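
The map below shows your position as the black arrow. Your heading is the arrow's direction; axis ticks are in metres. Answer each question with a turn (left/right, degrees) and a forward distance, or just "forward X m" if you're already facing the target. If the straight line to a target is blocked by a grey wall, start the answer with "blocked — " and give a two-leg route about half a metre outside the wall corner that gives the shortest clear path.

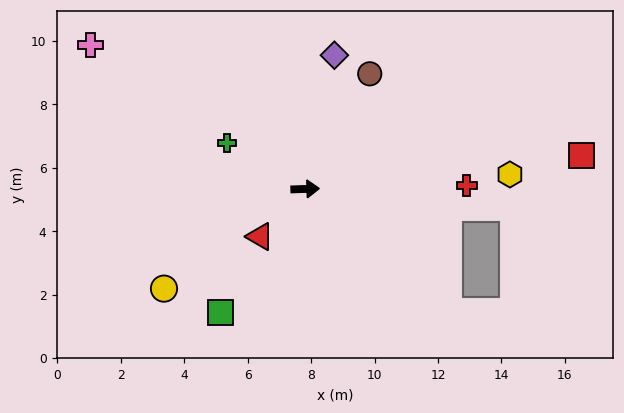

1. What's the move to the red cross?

forward 5.1 m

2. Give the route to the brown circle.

turn left 59°, forward 4.2 m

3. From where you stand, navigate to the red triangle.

turn right 135°, forward 2.1 m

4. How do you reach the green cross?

turn left 148°, forward 2.9 m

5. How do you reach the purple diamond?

turn left 76°, forward 4.3 m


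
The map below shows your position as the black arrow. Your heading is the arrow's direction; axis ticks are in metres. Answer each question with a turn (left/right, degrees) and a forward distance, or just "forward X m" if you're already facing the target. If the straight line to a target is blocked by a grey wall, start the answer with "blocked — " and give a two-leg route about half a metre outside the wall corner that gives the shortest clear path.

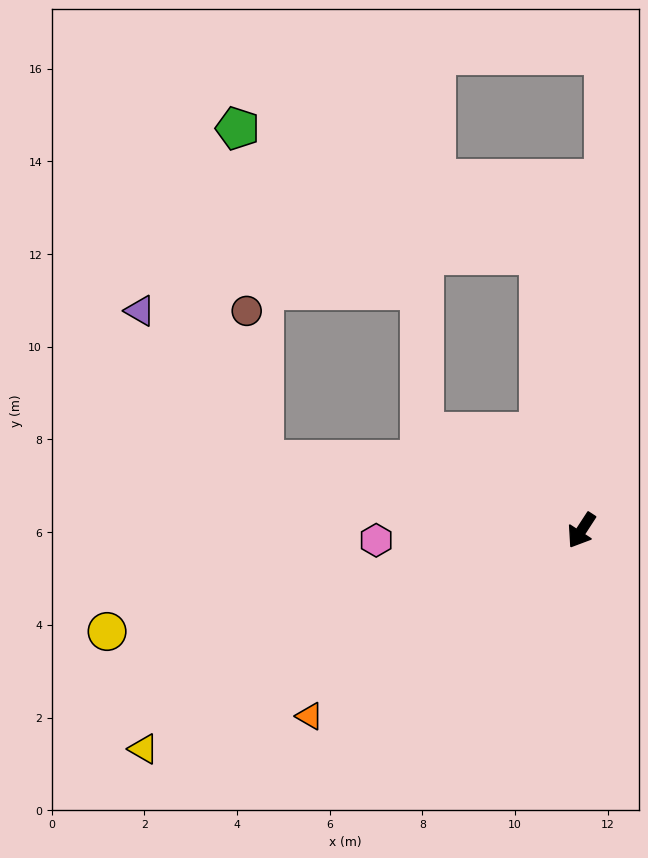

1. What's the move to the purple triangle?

blocked — turn right 70°, forward 7.0 m, then turn right 37°, forward 4.2 m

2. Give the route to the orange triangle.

turn right 23°, forward 7.1 m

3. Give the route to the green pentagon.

blocked — turn right 138°, forward 6.0 m, then turn left 58°, forward 7.1 m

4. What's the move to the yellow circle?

turn right 45°, forward 10.5 m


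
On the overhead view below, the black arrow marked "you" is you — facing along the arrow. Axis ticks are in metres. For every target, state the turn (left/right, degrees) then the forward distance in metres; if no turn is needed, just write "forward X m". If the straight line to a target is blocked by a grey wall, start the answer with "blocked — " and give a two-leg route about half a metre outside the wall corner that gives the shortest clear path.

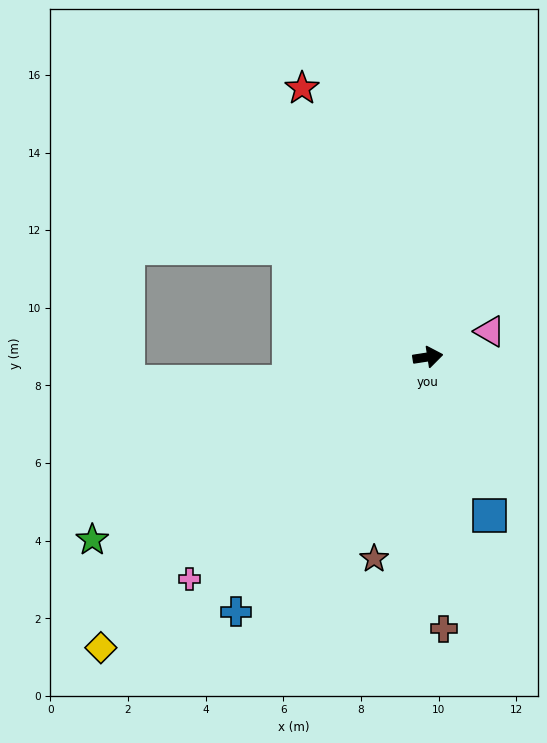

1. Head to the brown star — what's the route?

turn right 114°, forward 5.4 m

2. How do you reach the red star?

turn left 106°, forward 7.6 m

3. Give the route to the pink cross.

turn right 146°, forward 8.4 m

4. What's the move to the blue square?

turn right 78°, forward 4.4 m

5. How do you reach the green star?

turn right 160°, forward 9.8 m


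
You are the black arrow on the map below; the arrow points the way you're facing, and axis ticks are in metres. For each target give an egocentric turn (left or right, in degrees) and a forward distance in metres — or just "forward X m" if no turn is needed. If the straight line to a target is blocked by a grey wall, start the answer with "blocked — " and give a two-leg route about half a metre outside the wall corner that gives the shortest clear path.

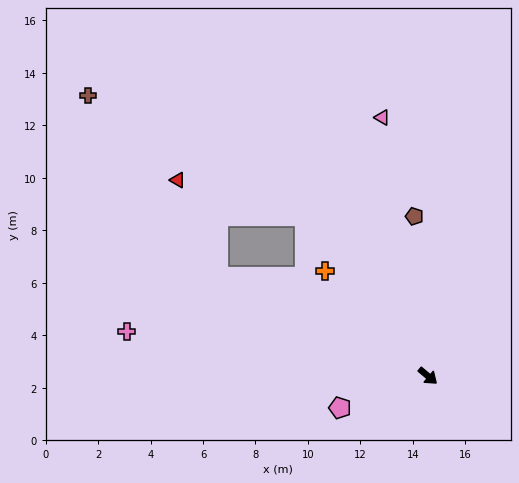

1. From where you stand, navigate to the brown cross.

blocked — turn left 167°, forward 7.7 m, then turn left 24°, forward 9.5 m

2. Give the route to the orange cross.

turn left 175°, forward 5.6 m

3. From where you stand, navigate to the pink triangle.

turn left 140°, forward 10.0 m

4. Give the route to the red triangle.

blocked — turn left 167°, forward 7.7 m, then turn left 38°, forward 5.1 m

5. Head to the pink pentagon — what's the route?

turn right 120°, forward 3.6 m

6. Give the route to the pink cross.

turn right 148°, forward 11.6 m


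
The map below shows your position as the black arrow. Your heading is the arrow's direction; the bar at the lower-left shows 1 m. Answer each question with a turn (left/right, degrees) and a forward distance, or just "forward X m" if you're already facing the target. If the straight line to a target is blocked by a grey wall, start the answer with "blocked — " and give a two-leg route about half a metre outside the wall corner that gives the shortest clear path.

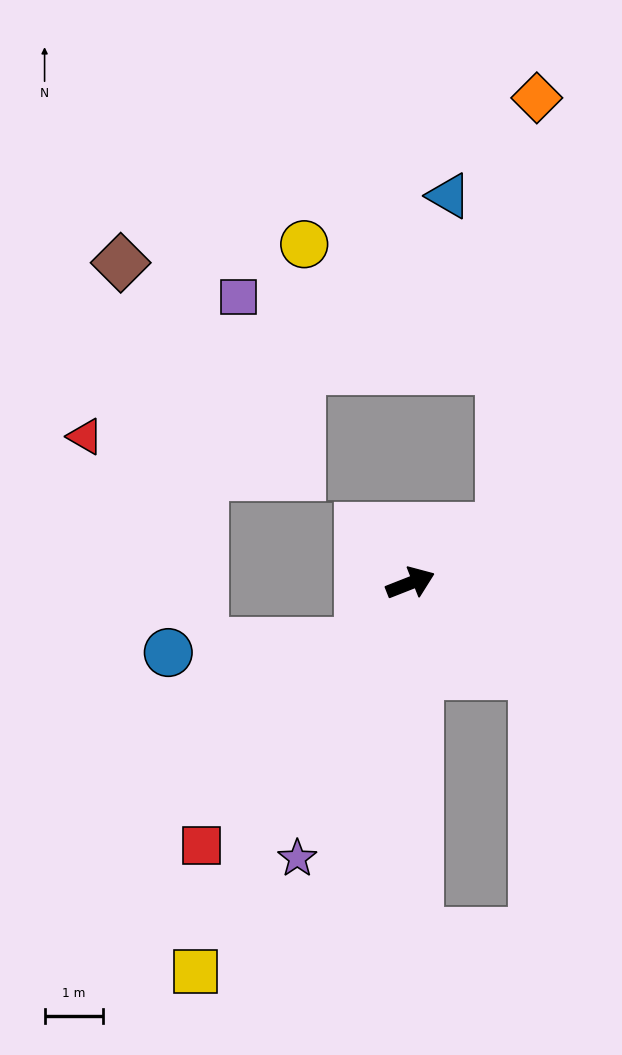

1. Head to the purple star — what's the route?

turn right 134°, forward 5.1 m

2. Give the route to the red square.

turn right 150°, forward 5.8 m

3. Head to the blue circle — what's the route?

blocked — turn right 152°, forward 1.3 m, then turn right 46°, forward 3.3 m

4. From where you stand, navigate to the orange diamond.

blocked — turn left 10°, forward 1.8 m, then turn left 54°, forward 7.4 m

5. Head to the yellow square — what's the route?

turn right 140°, forward 7.6 m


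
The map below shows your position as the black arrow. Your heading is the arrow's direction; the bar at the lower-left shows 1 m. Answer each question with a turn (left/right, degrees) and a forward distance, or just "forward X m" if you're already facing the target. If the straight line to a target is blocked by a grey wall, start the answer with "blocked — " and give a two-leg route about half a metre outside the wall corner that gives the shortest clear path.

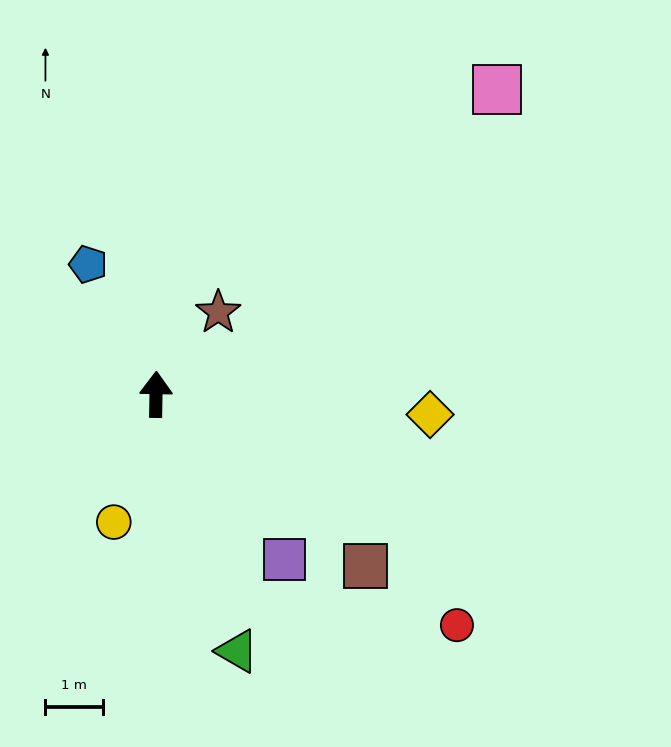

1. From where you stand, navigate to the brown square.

turn right 128°, forward 4.7 m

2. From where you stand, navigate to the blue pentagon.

turn left 29°, forward 2.5 m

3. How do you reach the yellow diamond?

turn right 93°, forward 4.7 m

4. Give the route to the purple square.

turn right 141°, forward 3.6 m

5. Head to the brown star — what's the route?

turn right 36°, forward 1.8 m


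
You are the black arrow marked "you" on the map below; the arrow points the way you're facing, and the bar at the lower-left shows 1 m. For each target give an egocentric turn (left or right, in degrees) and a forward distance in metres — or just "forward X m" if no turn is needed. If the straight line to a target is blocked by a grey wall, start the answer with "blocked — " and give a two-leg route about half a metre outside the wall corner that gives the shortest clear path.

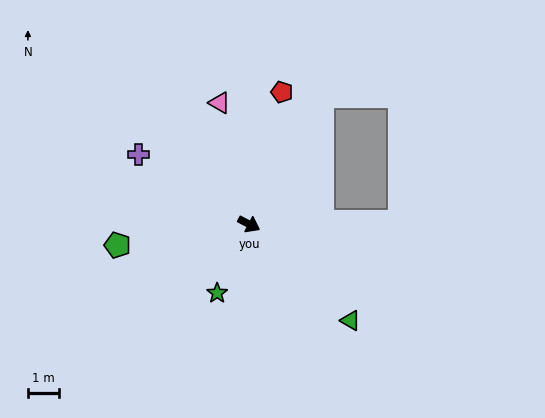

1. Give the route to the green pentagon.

turn right 143°, forward 4.3 m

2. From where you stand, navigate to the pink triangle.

turn left 131°, forward 4.0 m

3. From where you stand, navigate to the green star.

turn right 87°, forward 2.5 m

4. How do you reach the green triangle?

turn right 16°, forward 4.5 m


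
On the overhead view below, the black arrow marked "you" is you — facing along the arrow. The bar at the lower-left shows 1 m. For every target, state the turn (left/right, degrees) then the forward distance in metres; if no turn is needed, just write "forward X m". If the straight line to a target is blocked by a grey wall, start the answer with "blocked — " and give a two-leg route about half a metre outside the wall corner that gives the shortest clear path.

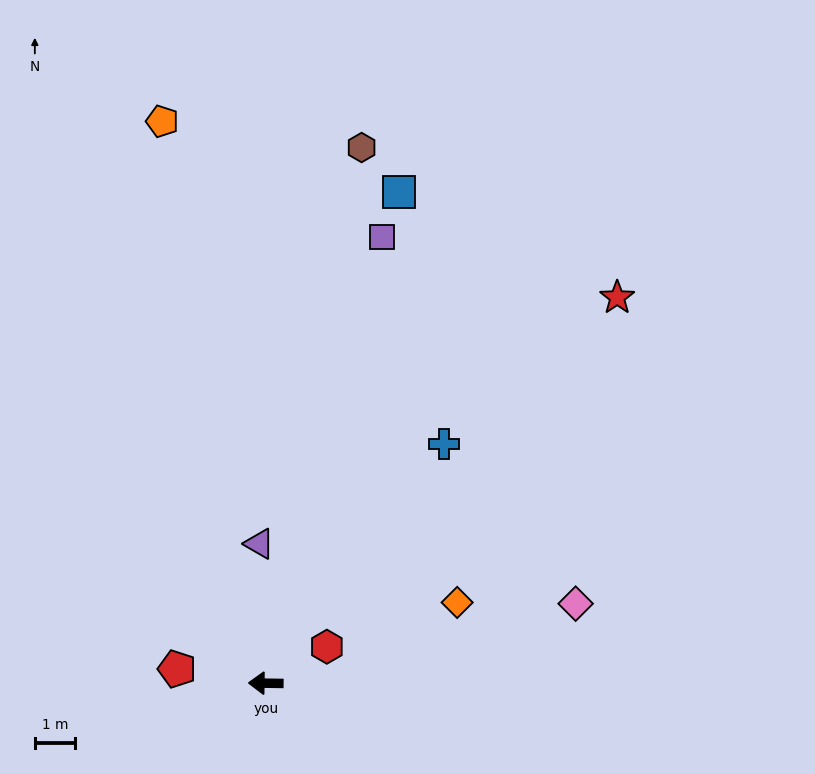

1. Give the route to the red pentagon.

turn right 8°, forward 2.3 m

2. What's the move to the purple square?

turn right 104°, forward 11.6 m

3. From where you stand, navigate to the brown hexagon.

turn right 99°, forward 13.7 m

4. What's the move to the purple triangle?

turn right 87°, forward 3.5 m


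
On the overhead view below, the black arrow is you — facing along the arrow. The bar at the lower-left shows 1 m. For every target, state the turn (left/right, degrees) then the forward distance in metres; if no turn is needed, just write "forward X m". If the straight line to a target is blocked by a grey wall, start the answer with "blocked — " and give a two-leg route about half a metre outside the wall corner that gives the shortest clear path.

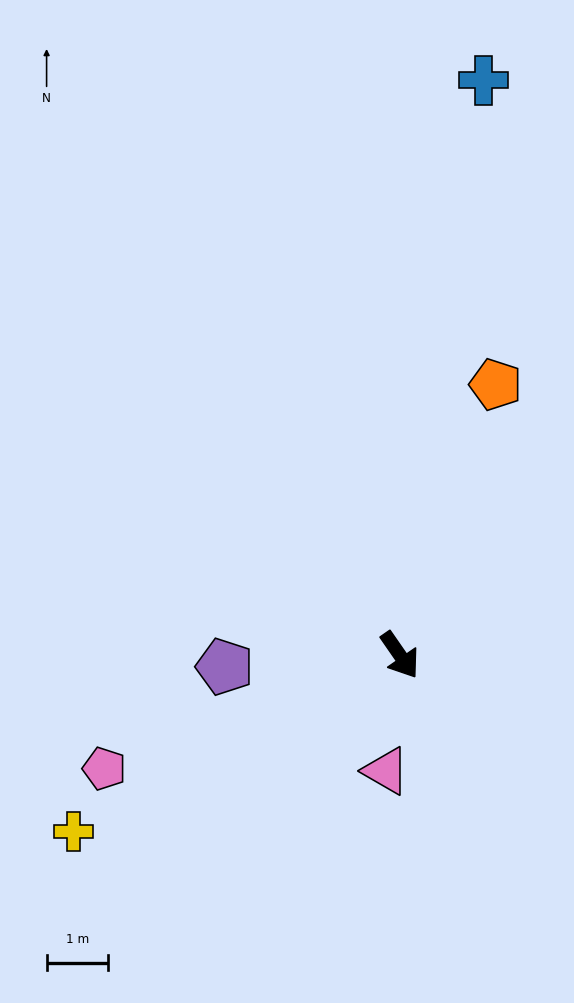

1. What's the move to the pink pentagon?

turn right 104°, forward 5.1 m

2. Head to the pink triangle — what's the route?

turn right 42°, forward 1.9 m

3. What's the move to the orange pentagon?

turn left 126°, forward 4.7 m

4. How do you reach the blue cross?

turn left 137°, forward 9.4 m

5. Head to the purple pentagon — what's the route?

turn right 121°, forward 2.8 m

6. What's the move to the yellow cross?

turn right 96°, forward 6.0 m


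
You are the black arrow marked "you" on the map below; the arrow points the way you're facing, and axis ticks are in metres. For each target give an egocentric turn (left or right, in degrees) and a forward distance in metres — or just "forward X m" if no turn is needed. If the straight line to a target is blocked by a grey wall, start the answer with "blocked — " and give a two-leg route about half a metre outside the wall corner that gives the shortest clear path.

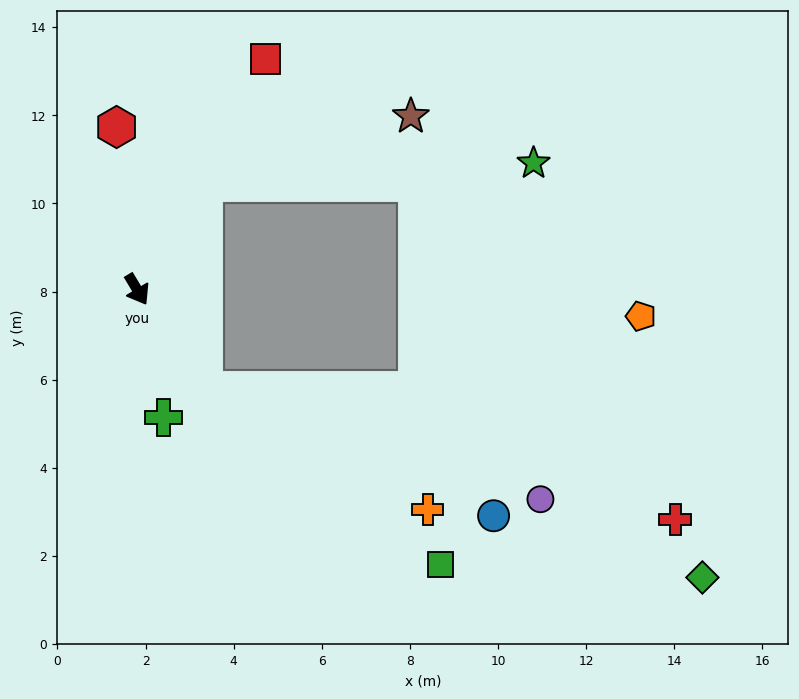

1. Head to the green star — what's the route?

blocked — turn left 117°, forward 2.8 m, then turn right 54°, forward 7.5 m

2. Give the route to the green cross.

turn right 19°, forward 3.0 m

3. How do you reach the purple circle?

blocked — turn left 3°, forward 2.7 m, then turn left 38°, forward 8.0 m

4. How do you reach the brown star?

blocked — turn left 117°, forward 2.8 m, then turn right 40°, forward 4.9 m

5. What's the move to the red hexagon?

turn left 156°, forward 3.7 m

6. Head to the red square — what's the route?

turn left 120°, forward 6.0 m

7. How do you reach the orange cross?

blocked — turn left 3°, forward 2.7 m, then turn left 28°, forward 5.8 m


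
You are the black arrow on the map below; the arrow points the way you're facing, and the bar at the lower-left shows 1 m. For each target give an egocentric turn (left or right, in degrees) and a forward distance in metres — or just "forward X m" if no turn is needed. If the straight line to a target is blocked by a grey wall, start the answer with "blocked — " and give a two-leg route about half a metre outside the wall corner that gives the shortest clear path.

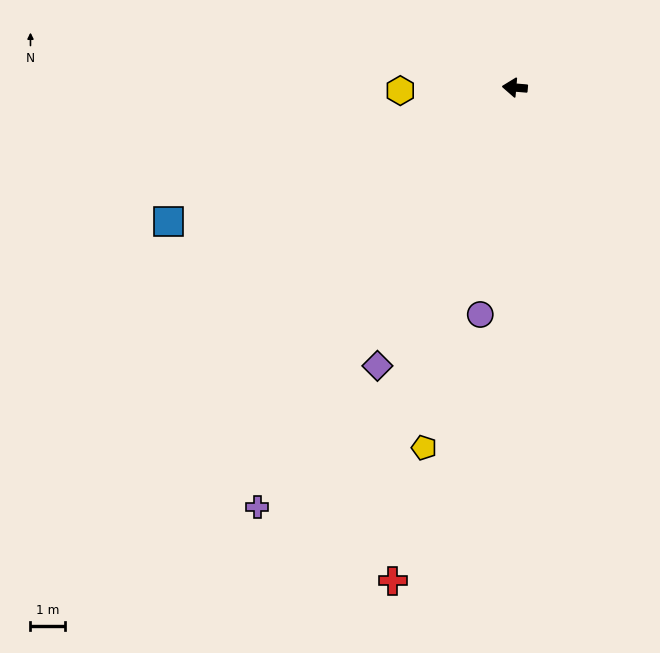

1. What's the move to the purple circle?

turn left 86°, forward 6.6 m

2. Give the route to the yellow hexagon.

turn left 6°, forward 3.3 m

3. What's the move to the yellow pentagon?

turn left 81°, forward 10.7 m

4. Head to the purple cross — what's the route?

turn left 63°, forward 14.2 m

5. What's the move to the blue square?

turn left 26°, forward 10.7 m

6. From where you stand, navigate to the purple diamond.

turn left 69°, forward 9.0 m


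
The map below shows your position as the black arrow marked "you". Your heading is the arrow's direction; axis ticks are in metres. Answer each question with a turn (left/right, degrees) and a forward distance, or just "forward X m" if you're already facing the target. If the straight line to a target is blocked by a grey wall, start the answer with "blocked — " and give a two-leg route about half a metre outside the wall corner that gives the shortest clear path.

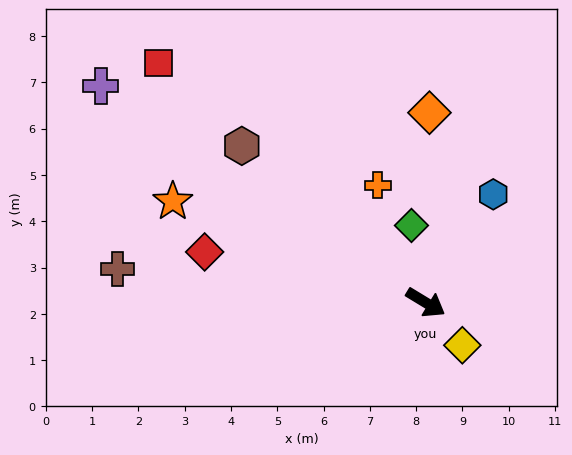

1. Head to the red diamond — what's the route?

turn right 162°, forward 4.9 m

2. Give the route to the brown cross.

turn right 155°, forward 6.7 m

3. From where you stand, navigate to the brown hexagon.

turn left 171°, forward 5.2 m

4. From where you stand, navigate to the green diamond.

turn left 132°, forward 1.7 m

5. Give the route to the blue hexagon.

turn left 89°, forward 2.8 m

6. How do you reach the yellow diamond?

turn right 18°, forward 1.2 m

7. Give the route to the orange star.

turn right 171°, forward 5.9 m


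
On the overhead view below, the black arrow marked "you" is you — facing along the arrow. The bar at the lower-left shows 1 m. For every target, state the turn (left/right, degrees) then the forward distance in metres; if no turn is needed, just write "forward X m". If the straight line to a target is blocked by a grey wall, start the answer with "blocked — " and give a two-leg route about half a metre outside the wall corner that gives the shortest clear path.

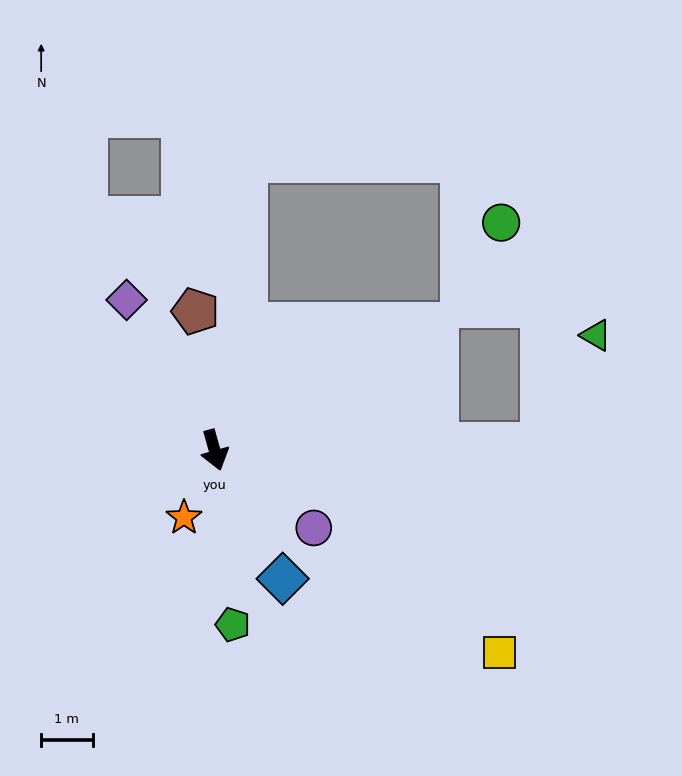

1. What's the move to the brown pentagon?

turn left 172°, forward 2.7 m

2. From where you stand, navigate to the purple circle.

turn left 36°, forward 2.5 m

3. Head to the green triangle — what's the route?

blocked — turn left 75°, forward 6.4 m, then turn left 63°, forward 2.4 m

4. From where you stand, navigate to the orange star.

turn right 40°, forward 1.4 m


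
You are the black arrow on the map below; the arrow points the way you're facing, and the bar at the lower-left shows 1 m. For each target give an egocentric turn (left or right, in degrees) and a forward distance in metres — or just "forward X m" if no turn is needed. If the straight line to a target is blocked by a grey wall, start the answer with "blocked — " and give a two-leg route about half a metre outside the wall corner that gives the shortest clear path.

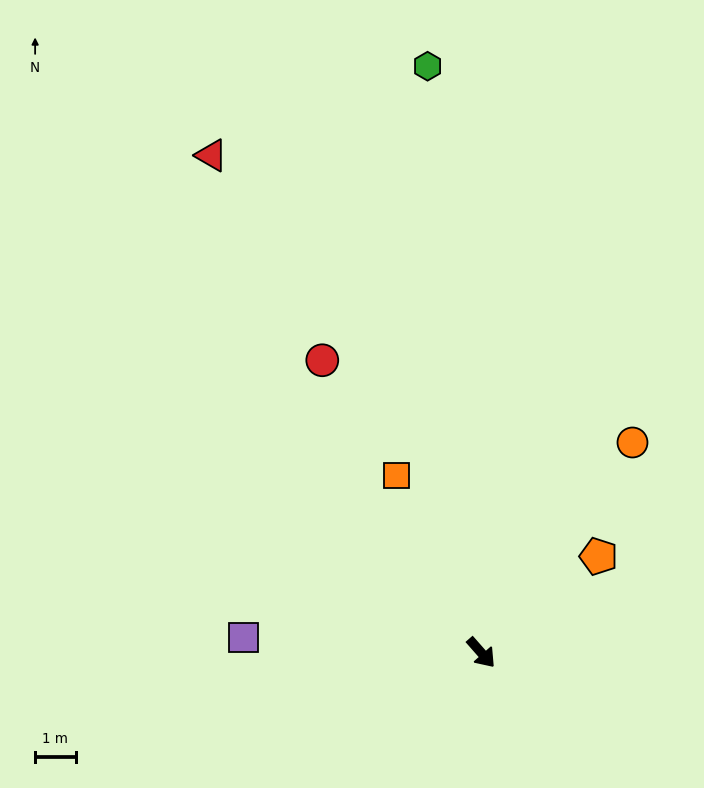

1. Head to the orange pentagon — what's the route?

turn left 88°, forward 3.7 m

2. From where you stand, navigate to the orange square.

turn left 164°, forward 4.9 m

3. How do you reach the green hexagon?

turn left 144°, forward 14.5 m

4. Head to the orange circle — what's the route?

turn left 103°, forward 6.4 m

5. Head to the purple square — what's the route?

turn right 135°, forward 5.9 m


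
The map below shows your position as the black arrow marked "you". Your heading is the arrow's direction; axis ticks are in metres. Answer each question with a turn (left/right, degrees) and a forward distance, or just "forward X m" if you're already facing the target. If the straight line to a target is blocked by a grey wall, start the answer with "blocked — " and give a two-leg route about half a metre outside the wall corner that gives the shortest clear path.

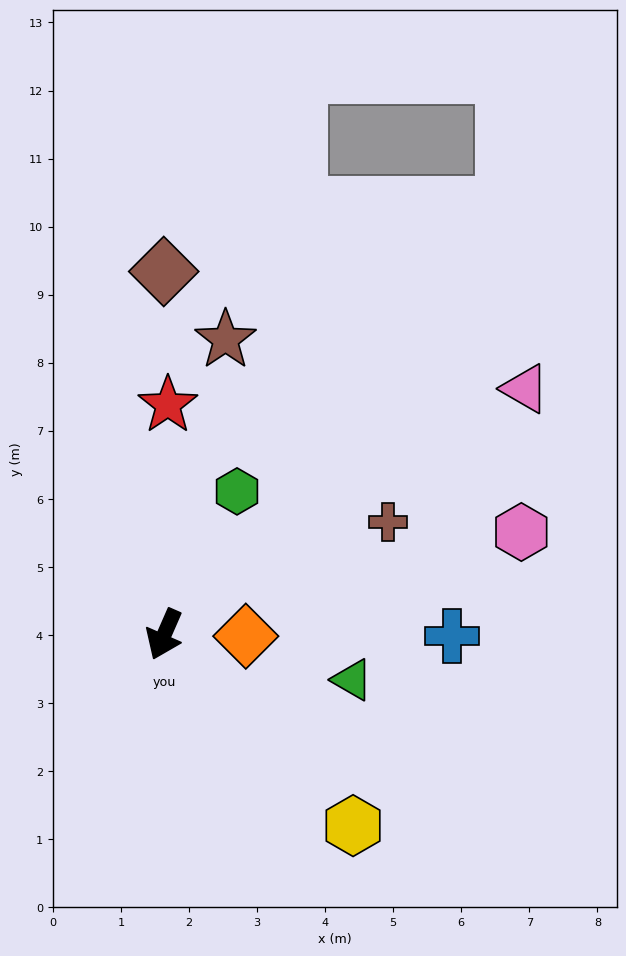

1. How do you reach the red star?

turn right 157°, forward 3.4 m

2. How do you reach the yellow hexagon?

turn left 68°, forward 3.9 m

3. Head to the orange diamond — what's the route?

turn left 112°, forward 1.2 m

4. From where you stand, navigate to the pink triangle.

turn left 148°, forward 6.4 m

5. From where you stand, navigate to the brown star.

turn right 168°, forward 4.4 m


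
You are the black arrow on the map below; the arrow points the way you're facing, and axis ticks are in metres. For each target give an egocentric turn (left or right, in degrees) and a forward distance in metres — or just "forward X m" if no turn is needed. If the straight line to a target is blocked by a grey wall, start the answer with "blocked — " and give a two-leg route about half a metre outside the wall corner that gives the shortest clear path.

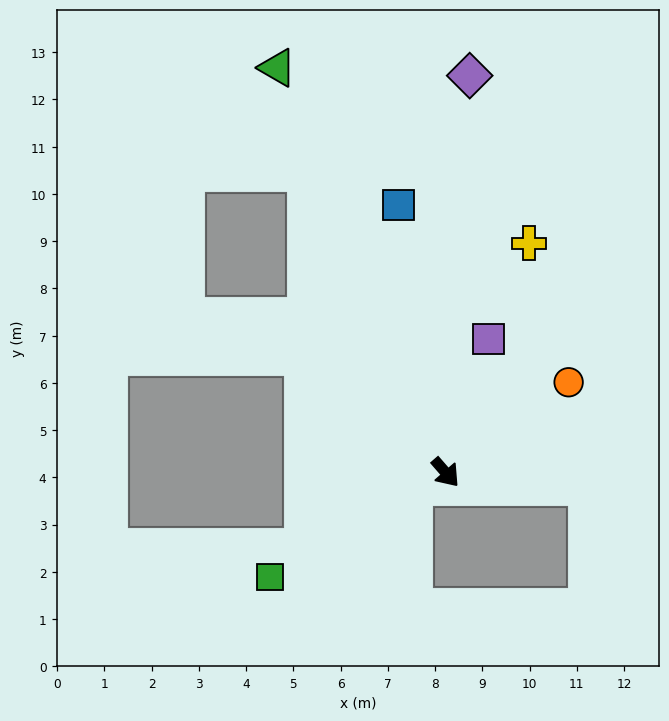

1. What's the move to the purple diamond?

turn left 135°, forward 8.4 m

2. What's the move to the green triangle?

turn left 162°, forward 9.3 m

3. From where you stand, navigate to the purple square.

turn left 121°, forward 3.0 m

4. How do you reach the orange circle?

turn left 85°, forward 3.2 m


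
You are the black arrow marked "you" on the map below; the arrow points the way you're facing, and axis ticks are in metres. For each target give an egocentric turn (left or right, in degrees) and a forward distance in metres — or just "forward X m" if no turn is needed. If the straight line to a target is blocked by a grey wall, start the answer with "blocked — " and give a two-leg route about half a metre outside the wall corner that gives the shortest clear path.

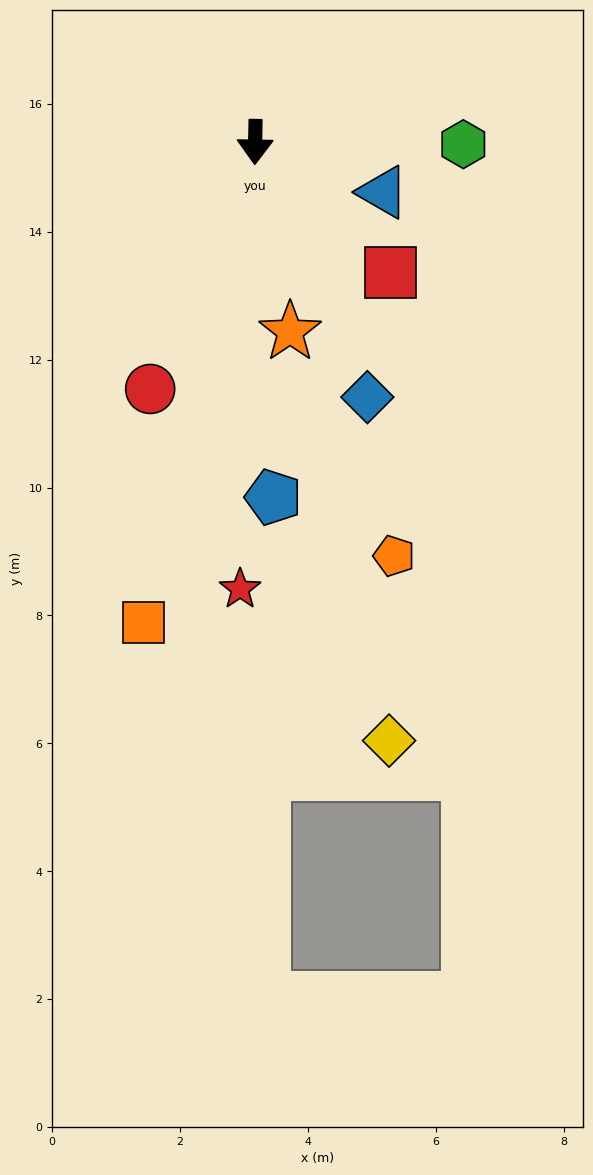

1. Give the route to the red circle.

turn right 22°, forward 4.2 m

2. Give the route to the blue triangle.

turn left 70°, forward 2.1 m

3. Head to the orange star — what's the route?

turn left 11°, forward 3.0 m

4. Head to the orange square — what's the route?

turn right 12°, forward 7.7 m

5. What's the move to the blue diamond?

turn left 25°, forward 4.4 m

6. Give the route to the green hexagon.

turn left 90°, forward 3.3 m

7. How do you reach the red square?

turn left 47°, forward 2.9 m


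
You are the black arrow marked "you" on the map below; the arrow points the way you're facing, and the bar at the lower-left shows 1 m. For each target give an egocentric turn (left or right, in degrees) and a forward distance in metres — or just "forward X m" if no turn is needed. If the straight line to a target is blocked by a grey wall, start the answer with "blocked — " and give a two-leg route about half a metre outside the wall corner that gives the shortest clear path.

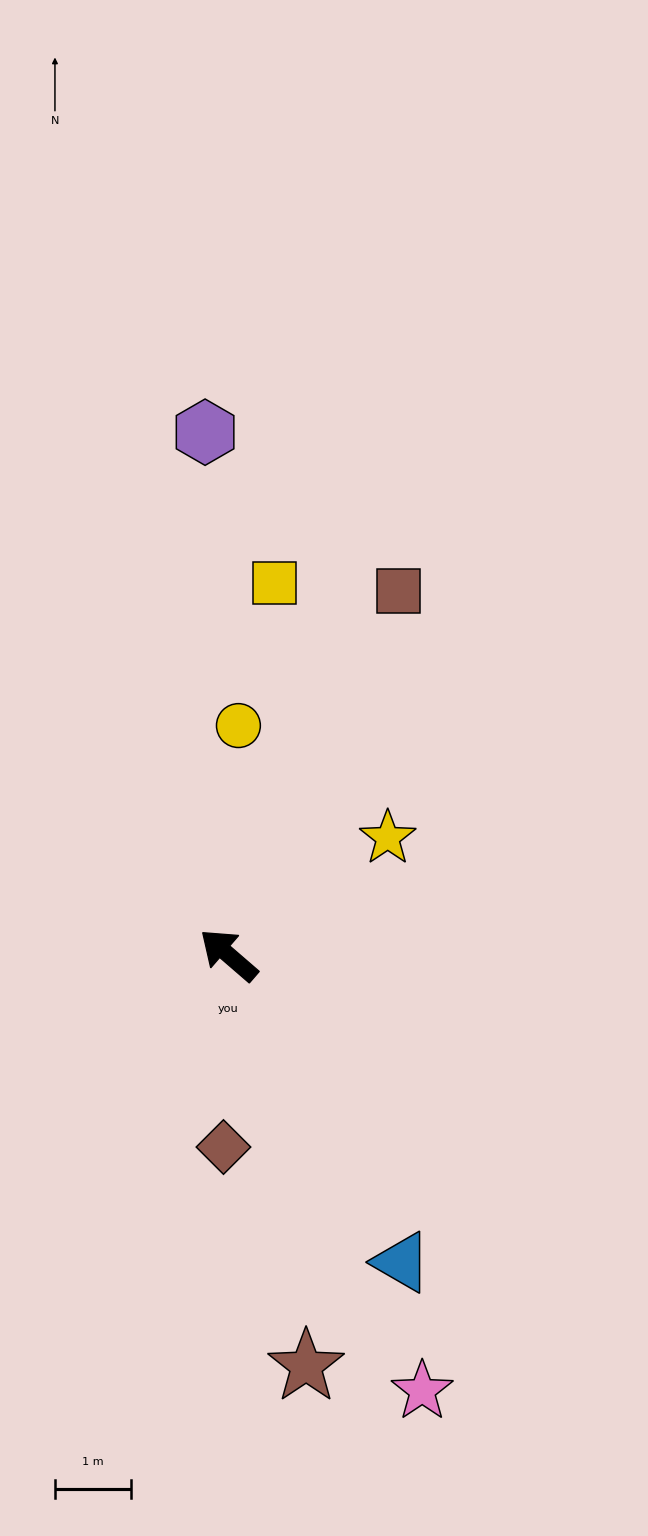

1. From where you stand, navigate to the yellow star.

turn right 103°, forward 2.6 m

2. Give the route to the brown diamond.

turn left 129°, forward 2.5 m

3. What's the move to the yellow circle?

turn right 52°, forward 3.0 m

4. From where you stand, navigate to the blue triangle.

turn left 160°, forward 4.6 m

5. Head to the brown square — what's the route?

turn right 74°, forward 5.3 m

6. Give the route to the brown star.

turn left 142°, forward 5.5 m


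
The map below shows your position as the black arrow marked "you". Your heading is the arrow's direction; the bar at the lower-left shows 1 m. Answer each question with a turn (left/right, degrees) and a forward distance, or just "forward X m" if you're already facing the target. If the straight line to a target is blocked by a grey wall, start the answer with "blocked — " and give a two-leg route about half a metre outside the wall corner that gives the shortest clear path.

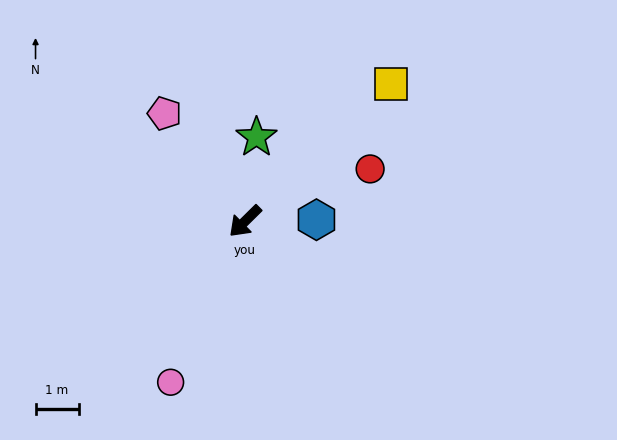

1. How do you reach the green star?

turn right 142°, forward 2.0 m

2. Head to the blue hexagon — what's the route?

turn left 137°, forward 1.7 m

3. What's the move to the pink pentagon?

turn right 98°, forward 3.1 m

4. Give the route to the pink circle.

turn left 21°, forward 4.1 m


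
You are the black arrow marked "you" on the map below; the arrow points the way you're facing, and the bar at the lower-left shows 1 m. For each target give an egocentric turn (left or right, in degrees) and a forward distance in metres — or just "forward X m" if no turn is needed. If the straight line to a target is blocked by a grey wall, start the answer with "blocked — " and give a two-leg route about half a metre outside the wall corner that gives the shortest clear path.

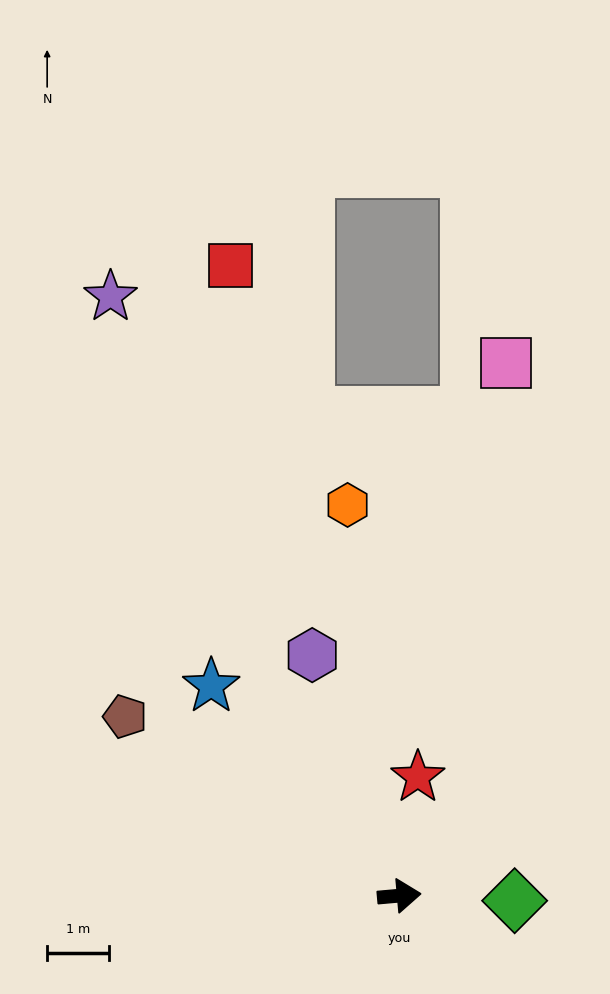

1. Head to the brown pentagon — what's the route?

turn left 142°, forward 5.3 m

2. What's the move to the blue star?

turn left 127°, forward 4.6 m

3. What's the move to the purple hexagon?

turn left 105°, forward 4.1 m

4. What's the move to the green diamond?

turn right 8°, forward 1.9 m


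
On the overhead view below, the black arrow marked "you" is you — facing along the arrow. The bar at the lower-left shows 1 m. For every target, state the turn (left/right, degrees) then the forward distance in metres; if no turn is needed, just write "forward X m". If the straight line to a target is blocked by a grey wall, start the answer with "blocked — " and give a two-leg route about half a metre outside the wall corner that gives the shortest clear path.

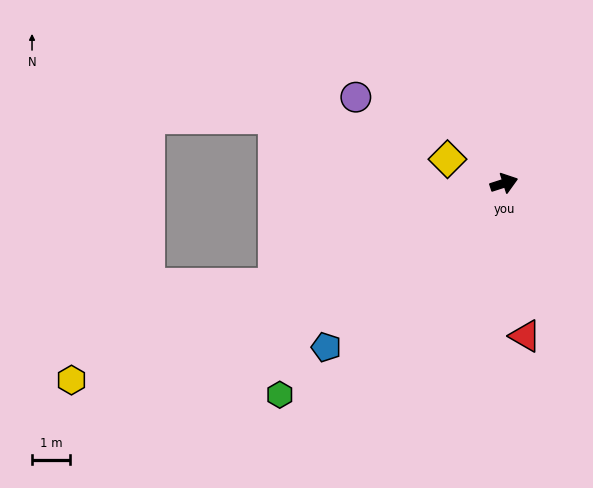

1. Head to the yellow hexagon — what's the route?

turn right 173°, forward 12.6 m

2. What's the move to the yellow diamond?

turn left 139°, forward 1.6 m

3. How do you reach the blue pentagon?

turn right 155°, forward 6.4 m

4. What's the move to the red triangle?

turn right 100°, forward 4.1 m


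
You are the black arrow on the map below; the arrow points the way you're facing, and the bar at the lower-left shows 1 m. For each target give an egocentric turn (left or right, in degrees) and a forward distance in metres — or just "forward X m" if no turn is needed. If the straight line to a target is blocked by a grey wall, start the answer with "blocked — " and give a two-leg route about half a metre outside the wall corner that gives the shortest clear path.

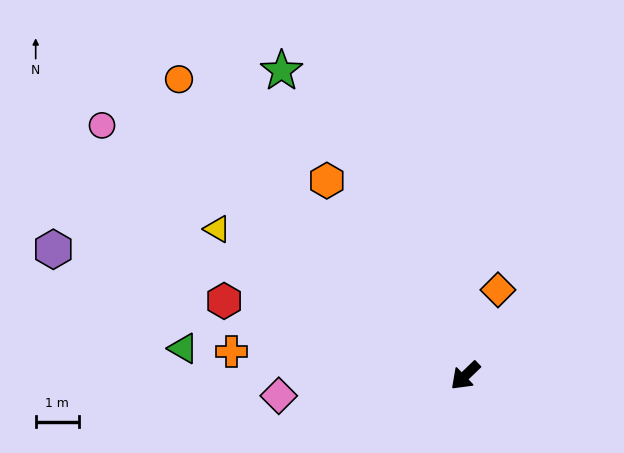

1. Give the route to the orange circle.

turn right 90°, forward 9.6 m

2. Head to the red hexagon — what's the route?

turn right 61°, forward 5.9 m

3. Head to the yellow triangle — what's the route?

turn right 74°, forward 6.7 m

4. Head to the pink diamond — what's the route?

turn right 38°, forward 4.4 m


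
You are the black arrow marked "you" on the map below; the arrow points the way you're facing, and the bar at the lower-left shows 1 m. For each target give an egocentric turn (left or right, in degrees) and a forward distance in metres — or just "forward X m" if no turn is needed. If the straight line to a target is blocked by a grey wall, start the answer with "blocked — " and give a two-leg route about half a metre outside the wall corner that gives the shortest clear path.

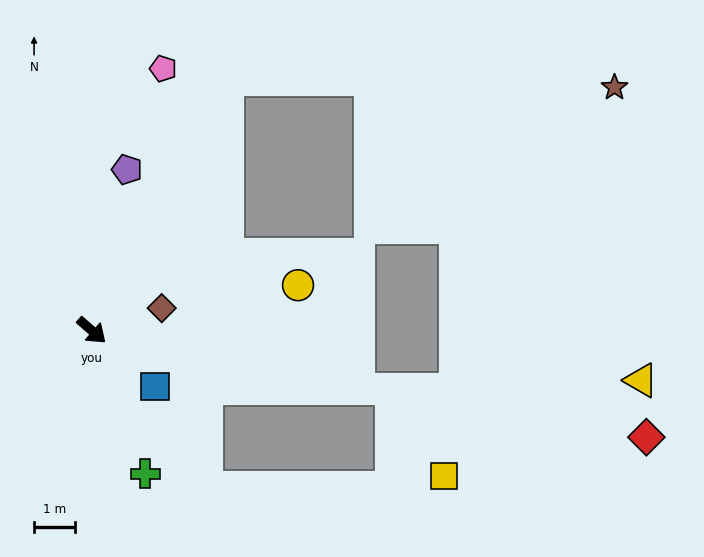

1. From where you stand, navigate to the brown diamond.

turn left 59°, forward 1.8 m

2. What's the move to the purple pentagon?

turn left 119°, forward 4.0 m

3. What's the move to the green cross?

turn right 28°, forward 3.8 m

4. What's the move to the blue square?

forward 2.1 m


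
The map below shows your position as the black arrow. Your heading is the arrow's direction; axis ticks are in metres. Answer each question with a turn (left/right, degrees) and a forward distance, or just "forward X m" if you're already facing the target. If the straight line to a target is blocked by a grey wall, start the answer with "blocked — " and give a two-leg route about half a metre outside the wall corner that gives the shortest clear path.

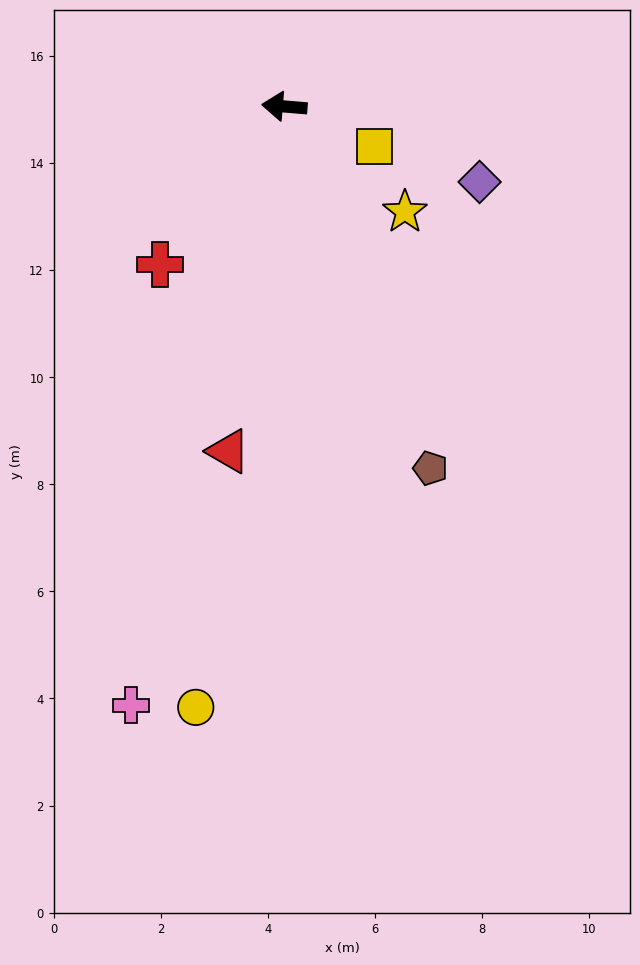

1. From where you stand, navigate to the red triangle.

turn left 86°, forward 6.5 m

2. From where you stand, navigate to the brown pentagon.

turn left 117°, forward 7.3 m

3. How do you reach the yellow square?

turn left 161°, forward 1.8 m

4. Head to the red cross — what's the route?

turn left 57°, forward 3.8 m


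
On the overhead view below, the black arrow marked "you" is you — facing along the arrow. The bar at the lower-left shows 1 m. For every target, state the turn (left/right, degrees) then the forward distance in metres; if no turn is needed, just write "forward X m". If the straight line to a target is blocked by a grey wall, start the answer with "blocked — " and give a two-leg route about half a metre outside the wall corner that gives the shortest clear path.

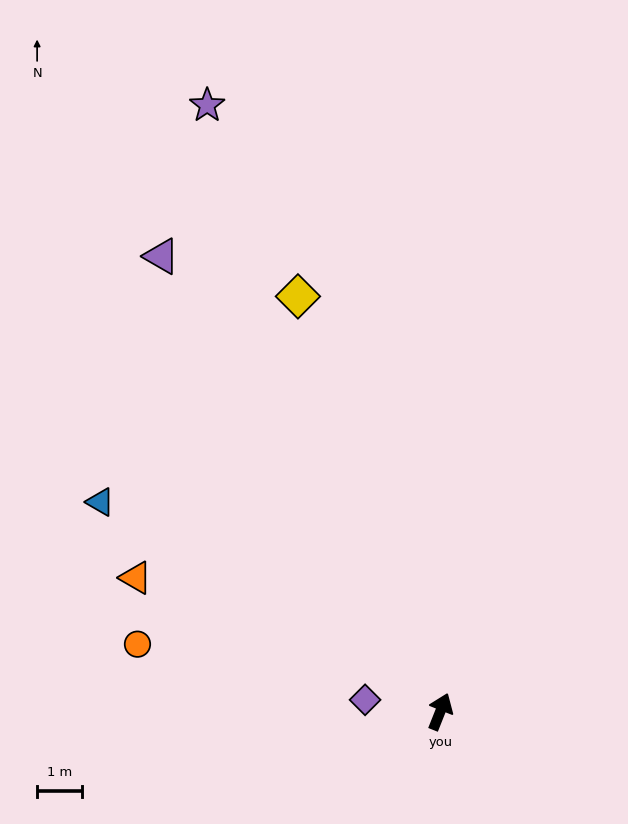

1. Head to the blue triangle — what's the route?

turn left 80°, forward 9.0 m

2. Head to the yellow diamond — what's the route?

turn left 41°, forward 9.8 m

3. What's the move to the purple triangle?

turn left 53°, forward 12.0 m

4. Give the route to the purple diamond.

turn left 103°, forward 1.7 m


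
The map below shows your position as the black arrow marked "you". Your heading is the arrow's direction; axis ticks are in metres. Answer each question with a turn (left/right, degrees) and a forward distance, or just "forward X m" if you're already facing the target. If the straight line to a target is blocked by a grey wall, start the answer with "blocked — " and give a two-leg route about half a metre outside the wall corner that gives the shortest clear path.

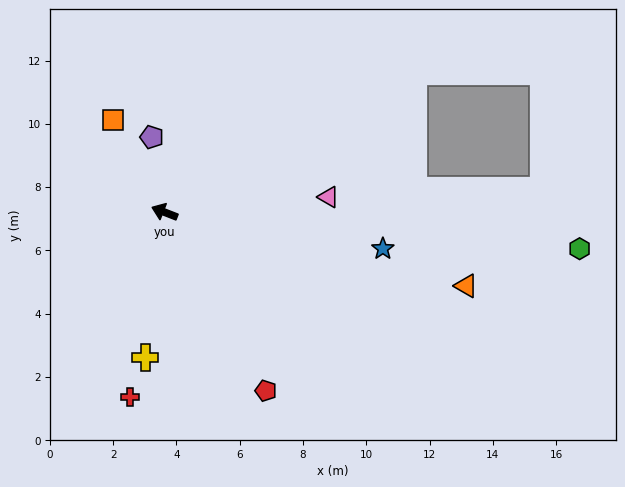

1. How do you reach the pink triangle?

turn right 153°, forward 5.2 m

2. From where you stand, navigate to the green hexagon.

turn right 164°, forward 13.2 m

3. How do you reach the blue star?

turn right 168°, forward 7.0 m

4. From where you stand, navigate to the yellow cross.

turn left 104°, forward 4.6 m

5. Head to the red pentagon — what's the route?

turn left 141°, forward 6.5 m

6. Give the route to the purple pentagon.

turn right 59°, forward 2.4 m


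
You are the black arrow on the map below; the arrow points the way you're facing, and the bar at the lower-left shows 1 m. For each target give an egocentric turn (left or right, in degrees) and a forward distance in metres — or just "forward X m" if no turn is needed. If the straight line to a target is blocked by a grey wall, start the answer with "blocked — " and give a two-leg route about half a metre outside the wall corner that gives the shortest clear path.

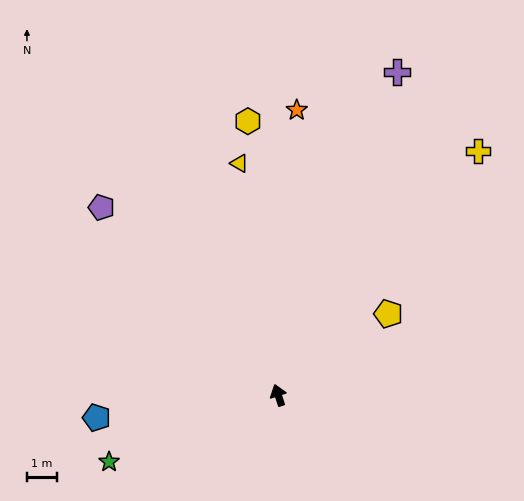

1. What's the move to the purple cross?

turn right 38°, forward 11.4 m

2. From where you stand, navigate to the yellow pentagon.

turn right 72°, forward 4.6 m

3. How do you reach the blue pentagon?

turn left 79°, forward 6.1 m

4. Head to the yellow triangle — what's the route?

turn right 9°, forward 7.8 m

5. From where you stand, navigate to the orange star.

turn right 22°, forward 9.5 m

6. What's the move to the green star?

turn left 93°, forward 6.0 m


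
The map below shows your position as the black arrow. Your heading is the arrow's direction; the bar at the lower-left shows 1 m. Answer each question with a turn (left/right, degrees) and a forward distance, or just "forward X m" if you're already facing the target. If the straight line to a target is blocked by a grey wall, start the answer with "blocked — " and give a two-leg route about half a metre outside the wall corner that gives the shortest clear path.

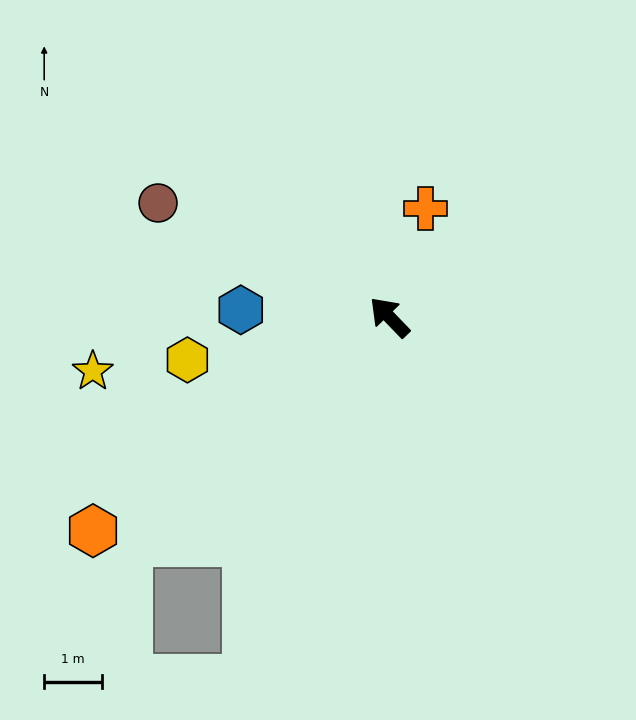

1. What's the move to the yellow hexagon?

turn left 58°, forward 3.6 m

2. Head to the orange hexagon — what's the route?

turn left 82°, forward 6.4 m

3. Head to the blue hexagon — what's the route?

turn left 43°, forward 2.6 m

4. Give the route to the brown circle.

turn left 20°, forward 4.5 m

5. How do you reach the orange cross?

turn right 62°, forward 2.0 m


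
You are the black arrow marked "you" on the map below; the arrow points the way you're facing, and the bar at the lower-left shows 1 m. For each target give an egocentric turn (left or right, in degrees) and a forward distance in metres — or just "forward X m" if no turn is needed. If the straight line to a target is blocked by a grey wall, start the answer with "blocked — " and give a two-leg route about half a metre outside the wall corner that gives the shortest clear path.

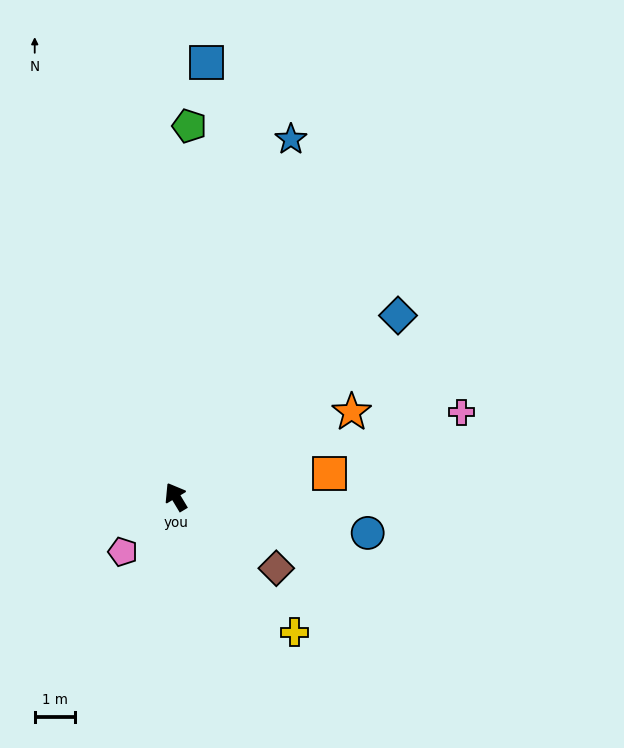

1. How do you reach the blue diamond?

turn right 82°, forward 7.2 m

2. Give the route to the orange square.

turn right 113°, forward 3.9 m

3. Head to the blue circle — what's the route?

turn right 132°, forward 4.9 m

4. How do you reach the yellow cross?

turn right 170°, forward 4.5 m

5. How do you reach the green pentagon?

turn right 33°, forward 9.3 m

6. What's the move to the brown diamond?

turn right 156°, forward 3.1 m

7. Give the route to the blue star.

turn right 49°, forward 9.4 m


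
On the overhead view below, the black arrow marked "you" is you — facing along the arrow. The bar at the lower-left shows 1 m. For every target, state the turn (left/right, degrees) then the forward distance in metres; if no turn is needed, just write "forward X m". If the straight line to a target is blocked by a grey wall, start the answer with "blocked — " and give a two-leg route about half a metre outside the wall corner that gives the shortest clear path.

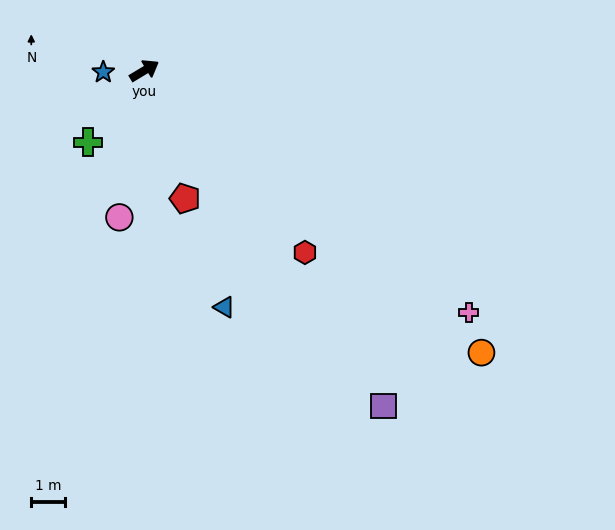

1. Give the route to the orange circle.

turn right 71°, forward 13.0 m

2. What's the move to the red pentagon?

turn right 103°, forward 4.0 m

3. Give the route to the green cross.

turn right 159°, forward 2.7 m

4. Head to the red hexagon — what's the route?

turn right 80°, forward 7.2 m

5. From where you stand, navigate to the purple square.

turn right 86°, forward 12.2 m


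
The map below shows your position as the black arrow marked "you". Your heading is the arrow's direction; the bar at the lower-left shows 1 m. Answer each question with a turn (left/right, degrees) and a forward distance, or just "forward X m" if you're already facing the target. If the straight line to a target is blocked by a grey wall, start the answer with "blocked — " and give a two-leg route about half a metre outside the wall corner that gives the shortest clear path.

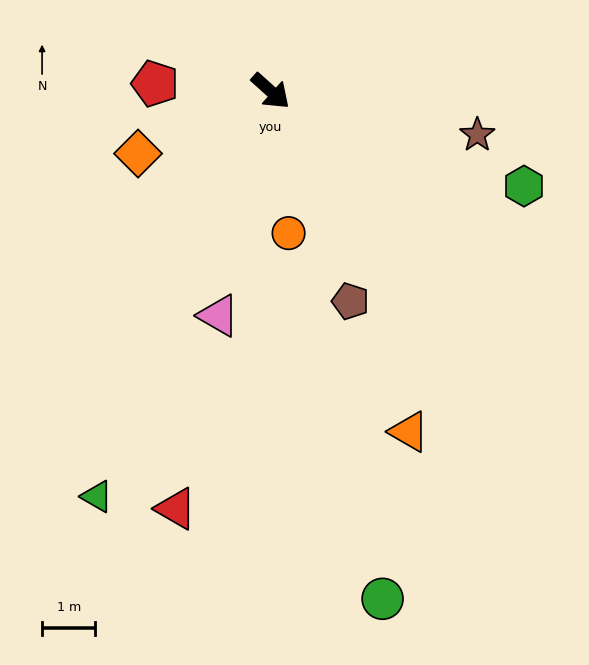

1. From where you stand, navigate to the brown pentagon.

turn right 27°, forward 4.2 m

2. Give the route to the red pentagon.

turn right 142°, forward 2.2 m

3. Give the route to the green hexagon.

turn left 21°, forward 5.1 m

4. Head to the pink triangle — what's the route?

turn right 61°, forward 4.3 m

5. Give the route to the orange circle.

turn right 41°, forward 2.7 m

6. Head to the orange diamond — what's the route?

turn right 113°, forward 2.7 m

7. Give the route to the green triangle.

turn right 71°, forward 8.3 m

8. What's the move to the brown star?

turn left 30°, forward 4.0 m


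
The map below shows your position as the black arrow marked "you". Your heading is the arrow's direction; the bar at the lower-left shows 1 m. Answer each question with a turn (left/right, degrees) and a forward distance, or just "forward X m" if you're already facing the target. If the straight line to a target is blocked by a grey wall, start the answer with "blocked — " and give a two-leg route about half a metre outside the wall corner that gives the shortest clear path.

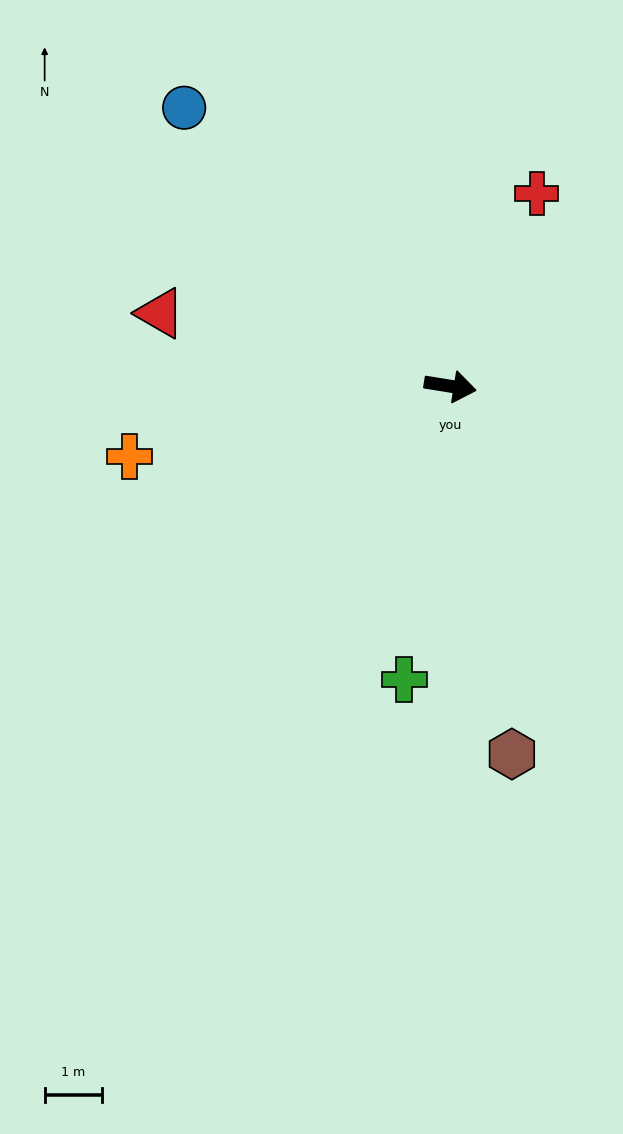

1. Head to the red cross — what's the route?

turn left 75°, forward 3.7 m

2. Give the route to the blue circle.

turn left 143°, forward 6.7 m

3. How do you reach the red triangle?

turn left 175°, forward 5.2 m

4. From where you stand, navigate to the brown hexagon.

turn right 71°, forward 6.5 m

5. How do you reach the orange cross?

turn right 159°, forward 5.7 m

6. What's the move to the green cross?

turn right 90°, forward 5.2 m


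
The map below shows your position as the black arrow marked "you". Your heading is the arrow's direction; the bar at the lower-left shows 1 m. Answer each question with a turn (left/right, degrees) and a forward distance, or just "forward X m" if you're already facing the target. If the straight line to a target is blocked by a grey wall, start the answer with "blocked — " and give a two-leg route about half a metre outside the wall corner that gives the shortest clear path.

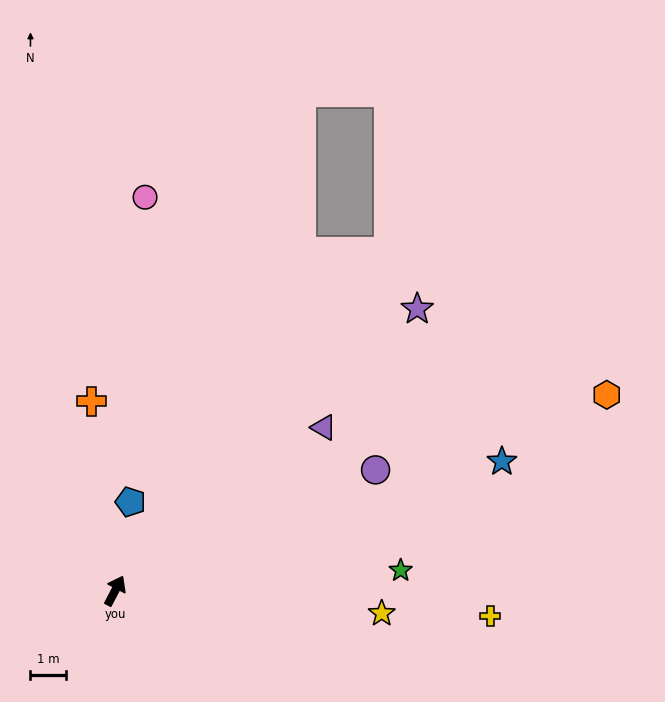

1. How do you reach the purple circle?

turn right 37°, forward 8.1 m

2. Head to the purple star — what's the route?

turn right 19°, forward 11.7 m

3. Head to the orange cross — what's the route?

turn left 35°, forward 5.4 m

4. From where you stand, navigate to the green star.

turn right 58°, forward 8.1 m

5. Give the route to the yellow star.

turn right 67°, forward 7.6 m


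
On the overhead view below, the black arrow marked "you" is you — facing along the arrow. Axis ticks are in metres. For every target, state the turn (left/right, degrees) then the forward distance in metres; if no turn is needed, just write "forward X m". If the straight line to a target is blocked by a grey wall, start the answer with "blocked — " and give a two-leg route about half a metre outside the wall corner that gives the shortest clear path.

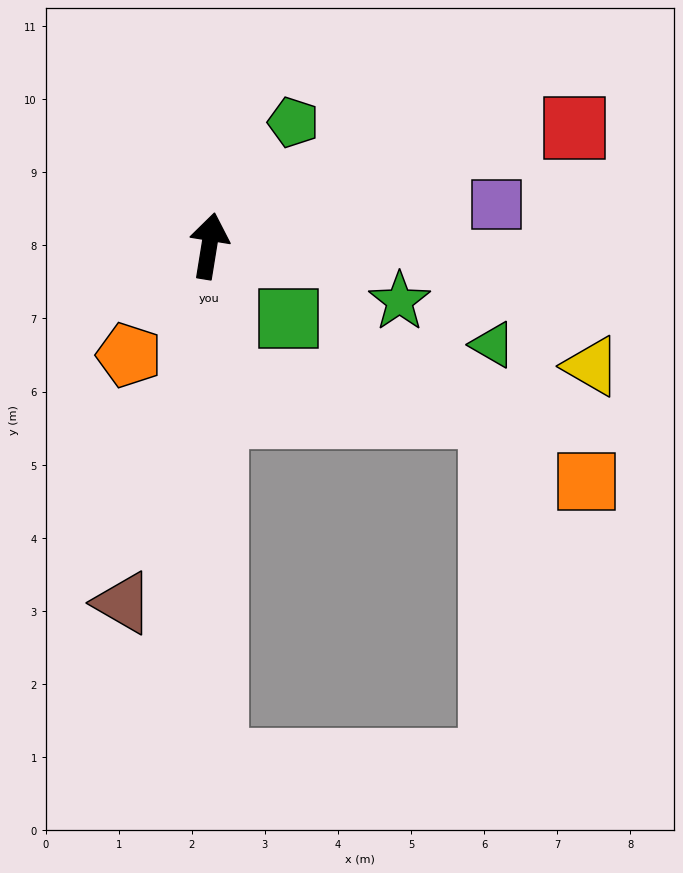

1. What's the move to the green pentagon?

turn right 25°, forward 2.0 m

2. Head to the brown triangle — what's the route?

turn left 176°, forward 5.0 m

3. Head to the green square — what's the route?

turn right 123°, forward 1.5 m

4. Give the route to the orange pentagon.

turn left 153°, forward 1.9 m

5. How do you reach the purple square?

turn right 73°, forward 4.0 m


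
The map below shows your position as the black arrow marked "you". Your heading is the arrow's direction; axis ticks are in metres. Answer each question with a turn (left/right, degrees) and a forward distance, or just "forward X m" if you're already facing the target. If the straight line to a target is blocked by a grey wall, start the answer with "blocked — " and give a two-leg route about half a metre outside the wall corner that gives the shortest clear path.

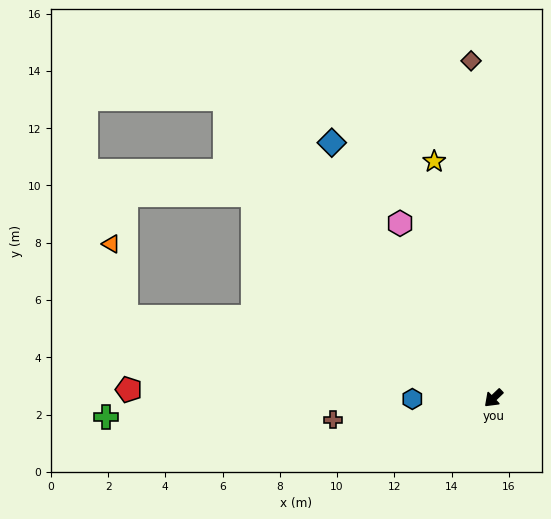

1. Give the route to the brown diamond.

turn right 130°, forward 11.8 m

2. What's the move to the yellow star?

turn right 120°, forward 8.5 m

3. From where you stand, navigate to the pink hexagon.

turn right 106°, forward 6.9 m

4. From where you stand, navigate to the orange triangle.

blocked — turn right 56°, forward 13.2 m, then turn right 66°, forward 2.6 m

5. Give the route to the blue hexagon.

turn right 43°, forward 2.8 m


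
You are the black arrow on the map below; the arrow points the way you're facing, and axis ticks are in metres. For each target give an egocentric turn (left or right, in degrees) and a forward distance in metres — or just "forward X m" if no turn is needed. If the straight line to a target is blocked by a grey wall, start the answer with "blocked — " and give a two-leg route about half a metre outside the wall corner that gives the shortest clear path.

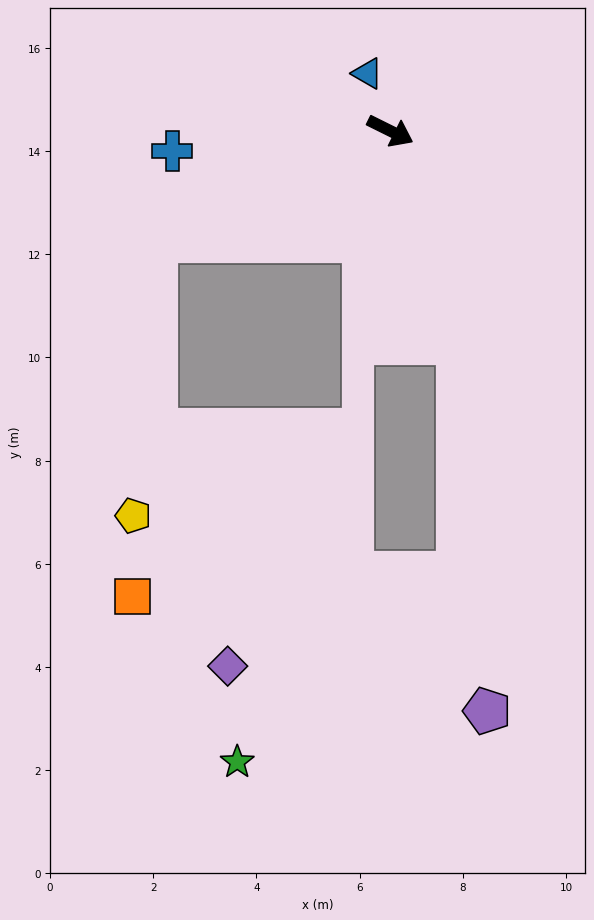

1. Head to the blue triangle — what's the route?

turn left 138°, forward 1.2 m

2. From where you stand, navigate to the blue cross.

turn right 148°, forward 4.2 m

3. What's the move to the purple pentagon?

blocked — turn right 46°, forward 4.3 m, then turn right 13°, forward 7.2 m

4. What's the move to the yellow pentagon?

blocked — turn right 128°, forward 5.0 m, then turn left 60°, forward 5.3 m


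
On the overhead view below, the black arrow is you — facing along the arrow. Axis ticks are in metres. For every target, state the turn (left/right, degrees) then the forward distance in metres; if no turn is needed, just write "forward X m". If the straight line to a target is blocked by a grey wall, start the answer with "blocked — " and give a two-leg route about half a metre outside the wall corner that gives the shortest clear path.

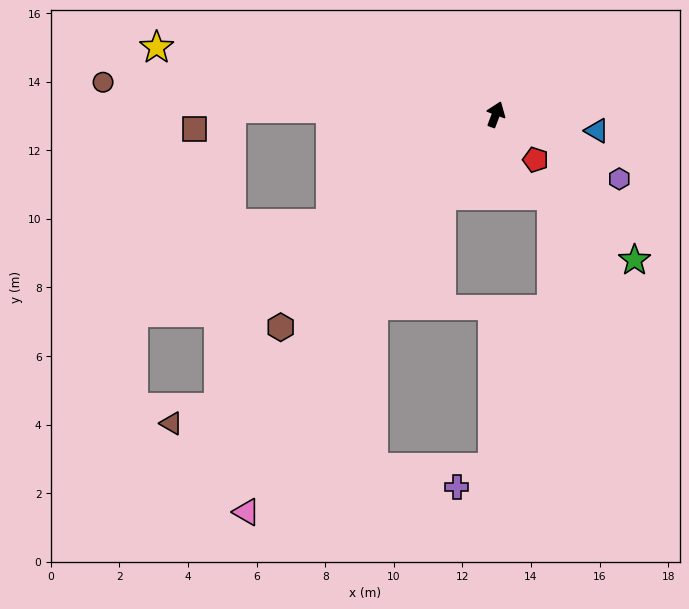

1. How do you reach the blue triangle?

turn right 78°, forward 3.0 m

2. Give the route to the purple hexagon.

turn right 97°, forward 4.1 m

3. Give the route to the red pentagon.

turn right 118°, forward 1.8 m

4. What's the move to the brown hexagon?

turn left 155°, forward 8.8 m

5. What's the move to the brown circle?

turn left 106°, forward 11.5 m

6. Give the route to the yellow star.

turn left 100°, forward 10.1 m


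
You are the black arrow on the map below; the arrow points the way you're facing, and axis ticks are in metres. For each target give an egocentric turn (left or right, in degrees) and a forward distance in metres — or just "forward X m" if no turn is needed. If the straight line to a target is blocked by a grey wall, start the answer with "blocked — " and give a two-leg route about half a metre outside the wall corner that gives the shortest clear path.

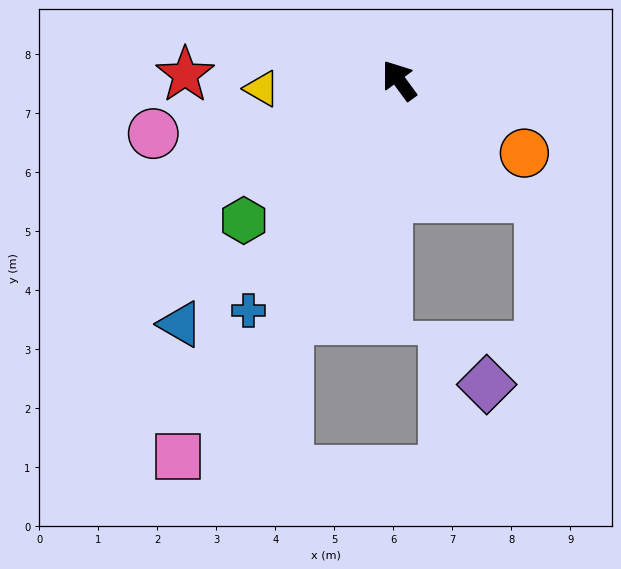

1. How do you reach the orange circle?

turn right 156°, forward 2.5 m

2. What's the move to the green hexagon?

turn left 96°, forward 3.5 m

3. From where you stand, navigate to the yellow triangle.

turn left 57°, forward 2.3 m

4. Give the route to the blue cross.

turn left 111°, forward 4.7 m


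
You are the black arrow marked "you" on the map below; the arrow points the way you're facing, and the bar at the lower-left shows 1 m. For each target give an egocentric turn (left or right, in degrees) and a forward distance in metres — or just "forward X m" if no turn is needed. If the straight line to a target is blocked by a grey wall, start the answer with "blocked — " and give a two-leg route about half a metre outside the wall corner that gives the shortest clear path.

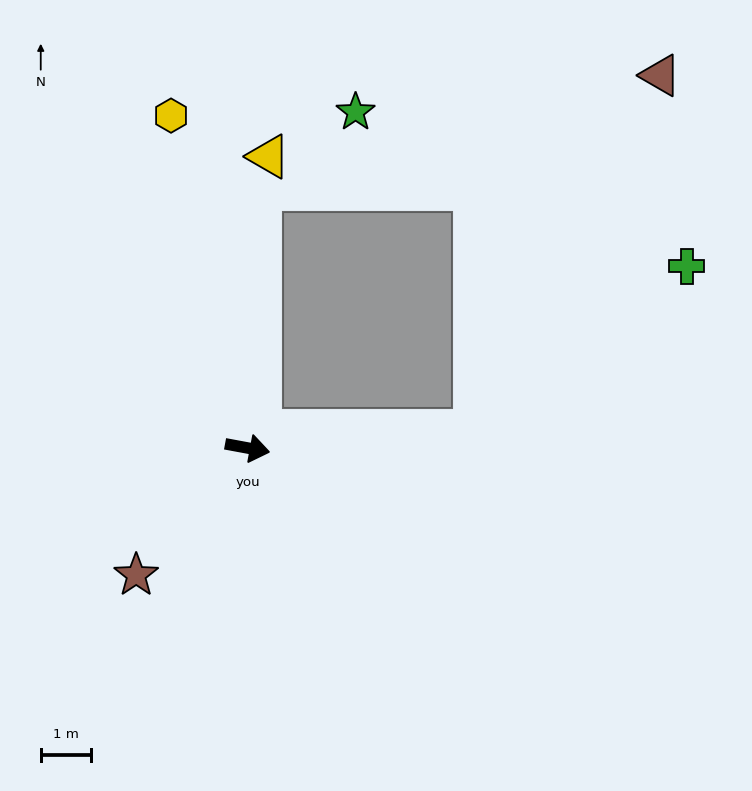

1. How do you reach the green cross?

blocked — turn left 15°, forward 4.5 m, then turn left 33°, forward 5.4 m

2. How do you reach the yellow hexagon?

turn left 113°, forward 6.8 m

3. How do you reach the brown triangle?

blocked — turn left 15°, forward 4.5 m, then turn left 58°, forward 8.0 m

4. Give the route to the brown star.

turn right 121°, forward 3.4 m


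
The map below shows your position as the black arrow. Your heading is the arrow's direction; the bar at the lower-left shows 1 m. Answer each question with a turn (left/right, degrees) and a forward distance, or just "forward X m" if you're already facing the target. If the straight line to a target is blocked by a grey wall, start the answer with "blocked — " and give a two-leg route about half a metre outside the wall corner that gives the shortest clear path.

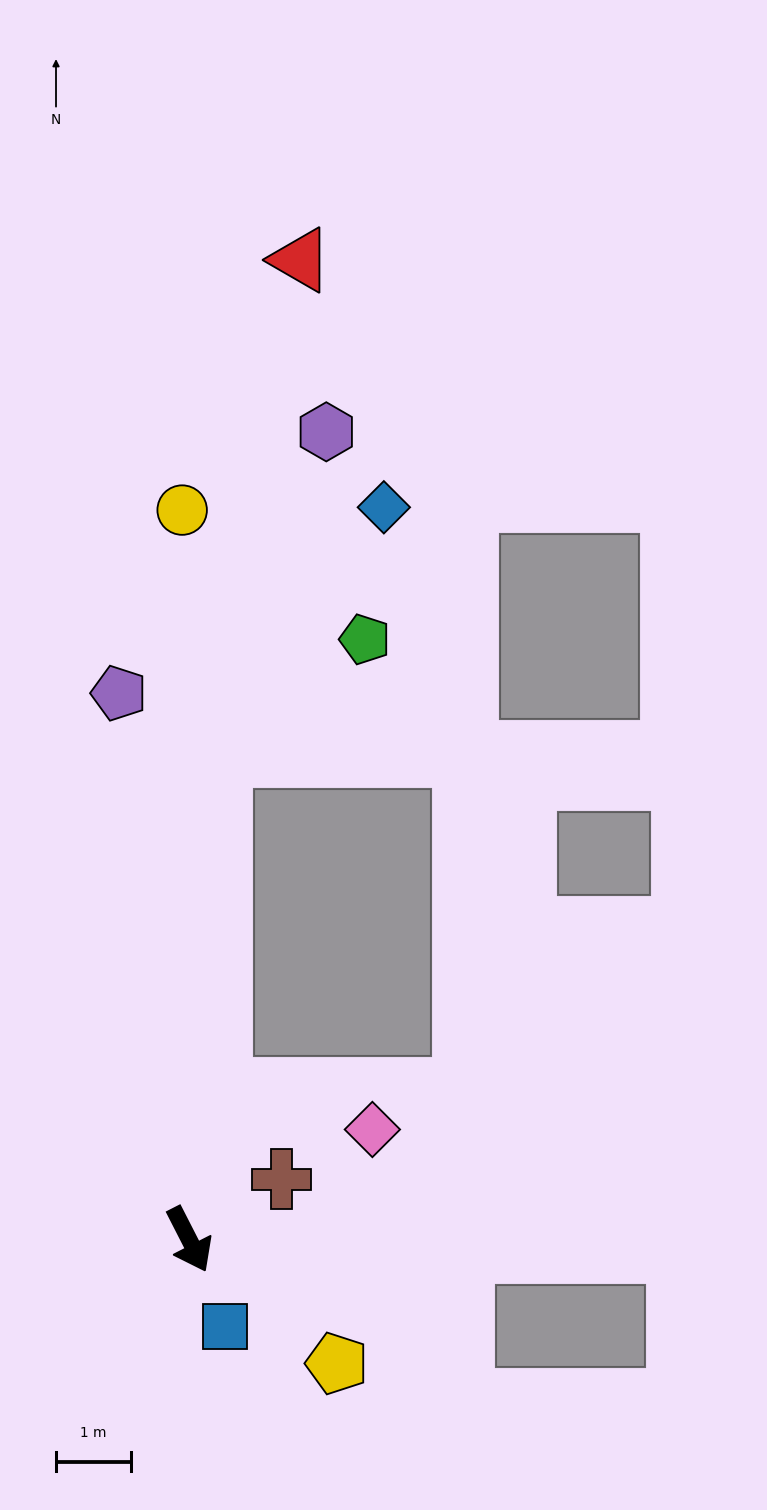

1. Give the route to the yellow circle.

turn left 153°, forward 9.7 m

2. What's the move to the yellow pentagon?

turn left 23°, forward 2.6 m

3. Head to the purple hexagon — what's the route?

blocked — turn left 149°, forward 6.5 m, then turn right 14°, forward 4.5 m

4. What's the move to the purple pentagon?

turn left 160°, forward 7.3 m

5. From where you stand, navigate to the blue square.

turn right 5°, forward 1.2 m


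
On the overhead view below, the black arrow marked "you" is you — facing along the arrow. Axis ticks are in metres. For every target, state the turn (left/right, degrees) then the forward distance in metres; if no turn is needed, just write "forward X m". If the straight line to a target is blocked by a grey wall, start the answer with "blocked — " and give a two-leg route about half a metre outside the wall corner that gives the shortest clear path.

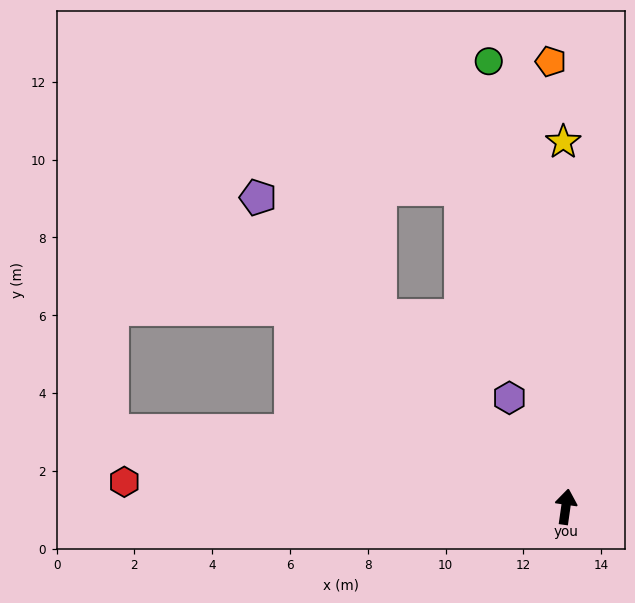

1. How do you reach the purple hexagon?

turn left 35°, forward 3.2 m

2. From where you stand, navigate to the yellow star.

turn left 8°, forward 9.4 m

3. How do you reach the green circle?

turn left 18°, forward 11.6 m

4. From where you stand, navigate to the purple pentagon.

turn left 53°, forward 11.2 m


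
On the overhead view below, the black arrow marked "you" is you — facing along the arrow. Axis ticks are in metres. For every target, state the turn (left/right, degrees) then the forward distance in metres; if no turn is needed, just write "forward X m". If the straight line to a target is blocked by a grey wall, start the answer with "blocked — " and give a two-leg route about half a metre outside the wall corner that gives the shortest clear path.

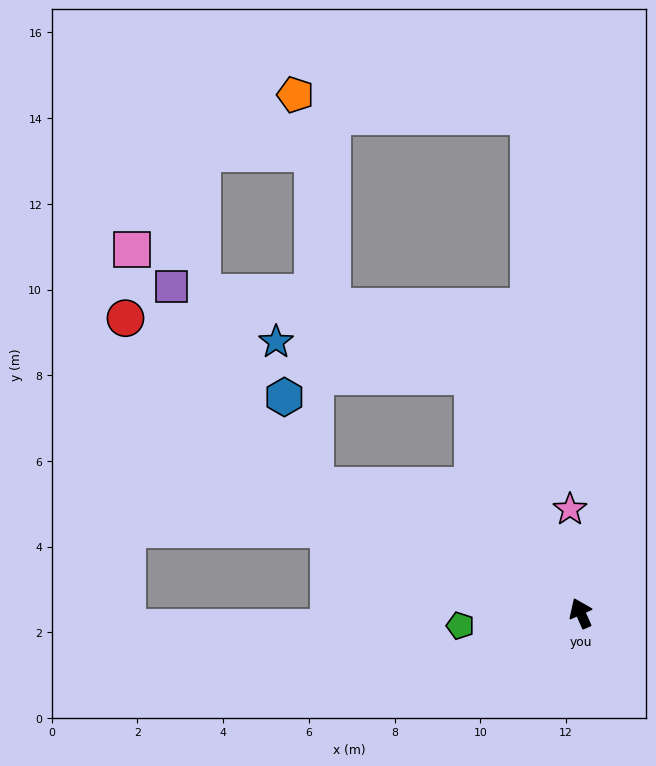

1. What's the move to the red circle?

blocked — turn left 40°, forward 6.9 m, then turn right 15°, forward 5.9 m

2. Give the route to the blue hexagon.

blocked — turn left 40°, forward 6.9 m, then turn right 44°, forward 2.2 m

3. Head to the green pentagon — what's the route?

turn left 72°, forward 2.8 m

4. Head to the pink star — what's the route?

turn right 18°, forward 2.4 m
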